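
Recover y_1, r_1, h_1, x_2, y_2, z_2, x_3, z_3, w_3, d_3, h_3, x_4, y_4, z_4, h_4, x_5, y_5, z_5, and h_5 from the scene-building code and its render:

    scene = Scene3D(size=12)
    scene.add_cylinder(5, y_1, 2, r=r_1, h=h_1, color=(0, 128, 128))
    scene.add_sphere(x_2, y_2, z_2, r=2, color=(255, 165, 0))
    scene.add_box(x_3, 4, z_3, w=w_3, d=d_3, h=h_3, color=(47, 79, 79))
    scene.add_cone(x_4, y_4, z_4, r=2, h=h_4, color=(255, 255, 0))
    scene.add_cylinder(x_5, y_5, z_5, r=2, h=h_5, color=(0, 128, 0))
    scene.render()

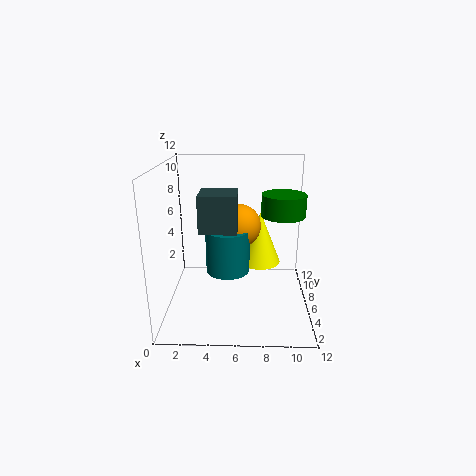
y_1 = 8; r_1 = 2; h_1 = 4; x_2 = 6; y_2 = 9; z_2 = 6; x_3 = 3; z_3 = 7; w_3 = 3; d_3 = 3; h_3 = 3; x_4 = 8; y_4 = 10; z_4 = 2; h_4 = 5; x_5 = 10; y_5 = 9; z_5 = 7; h_5 = 2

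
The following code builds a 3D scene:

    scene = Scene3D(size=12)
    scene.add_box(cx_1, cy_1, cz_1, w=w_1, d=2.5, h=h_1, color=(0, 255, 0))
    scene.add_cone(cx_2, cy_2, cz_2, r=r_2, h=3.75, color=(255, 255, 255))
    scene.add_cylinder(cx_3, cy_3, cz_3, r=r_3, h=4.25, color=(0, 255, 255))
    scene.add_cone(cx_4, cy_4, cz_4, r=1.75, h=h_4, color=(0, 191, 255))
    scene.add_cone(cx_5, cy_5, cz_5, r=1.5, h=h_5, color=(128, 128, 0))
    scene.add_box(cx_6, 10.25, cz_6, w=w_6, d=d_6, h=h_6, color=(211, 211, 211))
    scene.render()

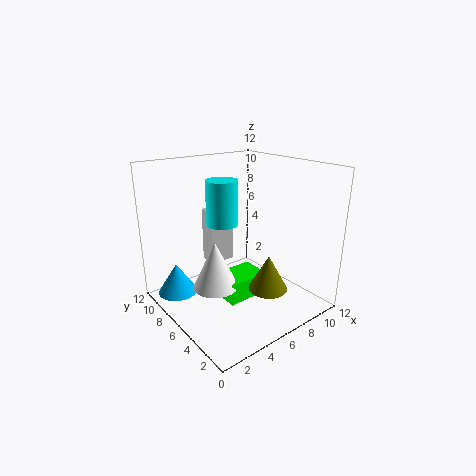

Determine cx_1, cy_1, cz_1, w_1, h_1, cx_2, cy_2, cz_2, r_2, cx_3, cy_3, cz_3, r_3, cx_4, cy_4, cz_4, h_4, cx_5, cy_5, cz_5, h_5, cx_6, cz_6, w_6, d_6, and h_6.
cx_1 = 3.5, cy_1 = 3.5, cz_1 = 1.75, w_1 = 3.5, h_1 = 1.75, cx_2 = 3, cy_2 = 5, cz_2 = 3, r_2 = 1.75, cx_3 = 7.25, cy_3 = 10, cz_3 = 5.75, r_3 = 1.5, cx_4 = 2.25, cy_4 = 10.25, cz_4 = 0.25, h_4 = 2.75, cx_5 = 6, cy_5 = 2.25, cz_5 = 3, h_5 = 2.75, cx_6 = 6.25, cz_6 = 1.75, w_6 = 2.5, d_6 = 1.75, h_6 = 5.25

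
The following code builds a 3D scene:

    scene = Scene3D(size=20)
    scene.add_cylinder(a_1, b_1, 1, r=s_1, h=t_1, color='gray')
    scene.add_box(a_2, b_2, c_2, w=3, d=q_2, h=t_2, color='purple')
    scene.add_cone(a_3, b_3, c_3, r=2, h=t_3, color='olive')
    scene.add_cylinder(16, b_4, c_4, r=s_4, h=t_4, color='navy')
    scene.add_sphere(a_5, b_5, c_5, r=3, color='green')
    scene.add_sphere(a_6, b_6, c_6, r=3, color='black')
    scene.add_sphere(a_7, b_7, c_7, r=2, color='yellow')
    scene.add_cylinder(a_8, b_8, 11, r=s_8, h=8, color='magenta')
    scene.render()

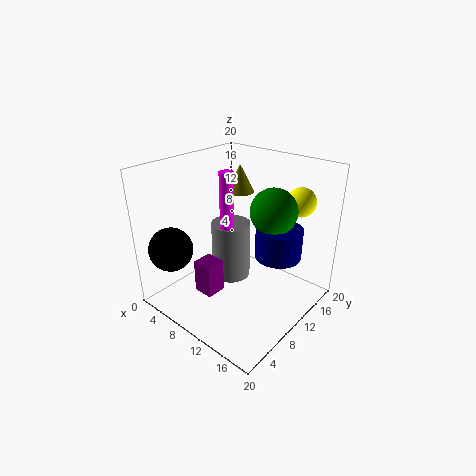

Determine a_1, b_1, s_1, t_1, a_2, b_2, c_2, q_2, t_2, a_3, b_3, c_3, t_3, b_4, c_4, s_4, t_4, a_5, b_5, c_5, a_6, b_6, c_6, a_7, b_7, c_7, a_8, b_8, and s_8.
a_1 = 6, b_1 = 13, s_1 = 3, t_1 = 9, a_2 = 5, b_2 = 6, c_2 = 1, q_2 = 3, t_2 = 5, a_3 = 7, b_3 = 14, c_3 = 15, t_3 = 4, b_4 = 11, c_4 = 9, s_4 = 3, t_4 = 4, a_5 = 15, b_5 = 11, c_5 = 15, a_6 = 4, b_6 = 3, c_6 = 9, a_7 = 16, b_7 = 16, c_7 = 15, a_8 = 8, b_8 = 10, s_8 = 1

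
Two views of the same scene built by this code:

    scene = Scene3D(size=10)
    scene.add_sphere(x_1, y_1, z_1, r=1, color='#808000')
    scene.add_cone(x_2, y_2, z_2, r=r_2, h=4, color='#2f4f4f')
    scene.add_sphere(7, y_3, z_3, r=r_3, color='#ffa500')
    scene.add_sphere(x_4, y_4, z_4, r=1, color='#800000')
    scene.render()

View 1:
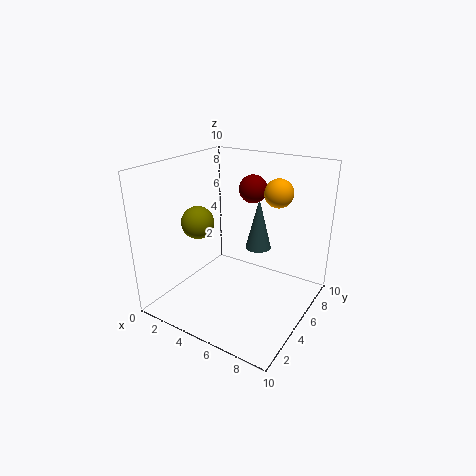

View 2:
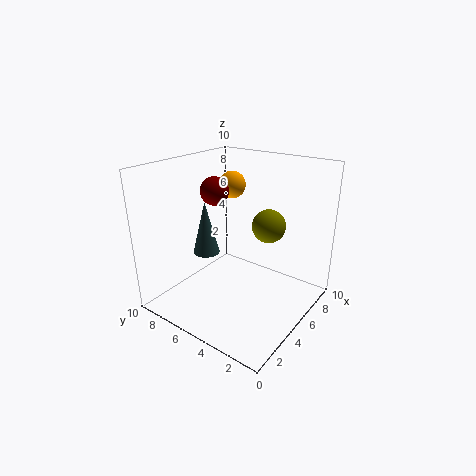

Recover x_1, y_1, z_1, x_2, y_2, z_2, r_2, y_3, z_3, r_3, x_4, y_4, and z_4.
x_1 = 4; y_1 = 2; z_1 = 7; x_2 = 5; y_2 = 8; z_2 = 3; r_2 = 1; y_3 = 7; z_3 = 8; r_3 = 1; x_4 = 5; y_4 = 7; z_4 = 8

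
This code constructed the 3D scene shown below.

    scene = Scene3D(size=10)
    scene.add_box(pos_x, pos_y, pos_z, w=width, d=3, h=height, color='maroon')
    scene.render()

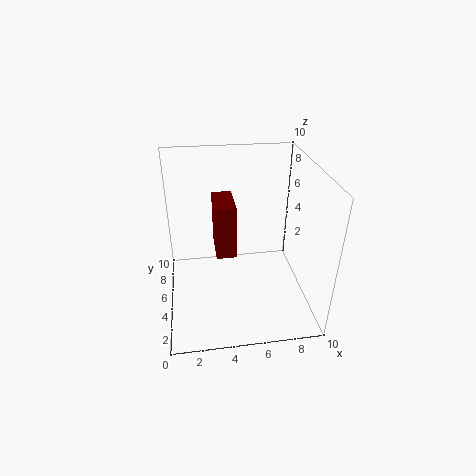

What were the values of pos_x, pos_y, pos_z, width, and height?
pos_x = 3.5; pos_y = 5.5; pos_z = 3; width = 1.5; height = 4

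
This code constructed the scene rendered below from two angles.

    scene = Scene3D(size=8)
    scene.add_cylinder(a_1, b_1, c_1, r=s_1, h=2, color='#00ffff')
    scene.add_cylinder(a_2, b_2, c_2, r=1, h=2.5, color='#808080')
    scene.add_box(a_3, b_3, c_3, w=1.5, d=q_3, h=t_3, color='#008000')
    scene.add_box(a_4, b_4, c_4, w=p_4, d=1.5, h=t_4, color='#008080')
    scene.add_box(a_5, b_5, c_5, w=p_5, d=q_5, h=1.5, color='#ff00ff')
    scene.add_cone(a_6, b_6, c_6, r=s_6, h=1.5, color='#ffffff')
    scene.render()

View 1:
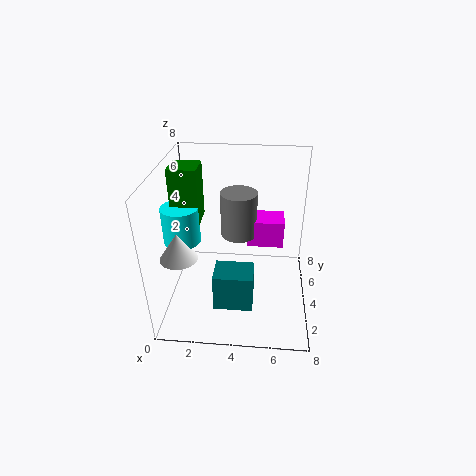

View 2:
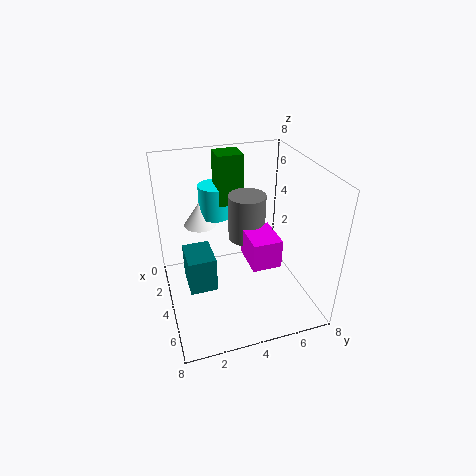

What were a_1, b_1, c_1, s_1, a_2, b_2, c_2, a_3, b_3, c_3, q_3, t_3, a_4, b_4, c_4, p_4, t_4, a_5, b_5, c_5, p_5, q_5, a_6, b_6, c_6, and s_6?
a_1 = 1
b_1 = 3.5
c_1 = 4
s_1 = 1
a_2 = 4
b_2 = 4.5
c_2 = 4
a_3 = 0.5
b_3 = 3.5
c_3 = 5
q_3 = 1.5
t_3 = 3
a_4 = 3
b_4 = 1
c_4 = 1.5
p_4 = 2
t_4 = 2
a_5 = 4.5
b_5 = 4
c_5 = 3.5
p_5 = 2
q_5 = 1.5
a_6 = 1
b_6 = 2.5
c_6 = 3.5
s_6 = 1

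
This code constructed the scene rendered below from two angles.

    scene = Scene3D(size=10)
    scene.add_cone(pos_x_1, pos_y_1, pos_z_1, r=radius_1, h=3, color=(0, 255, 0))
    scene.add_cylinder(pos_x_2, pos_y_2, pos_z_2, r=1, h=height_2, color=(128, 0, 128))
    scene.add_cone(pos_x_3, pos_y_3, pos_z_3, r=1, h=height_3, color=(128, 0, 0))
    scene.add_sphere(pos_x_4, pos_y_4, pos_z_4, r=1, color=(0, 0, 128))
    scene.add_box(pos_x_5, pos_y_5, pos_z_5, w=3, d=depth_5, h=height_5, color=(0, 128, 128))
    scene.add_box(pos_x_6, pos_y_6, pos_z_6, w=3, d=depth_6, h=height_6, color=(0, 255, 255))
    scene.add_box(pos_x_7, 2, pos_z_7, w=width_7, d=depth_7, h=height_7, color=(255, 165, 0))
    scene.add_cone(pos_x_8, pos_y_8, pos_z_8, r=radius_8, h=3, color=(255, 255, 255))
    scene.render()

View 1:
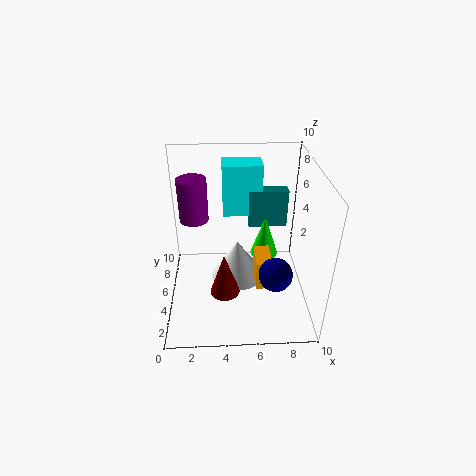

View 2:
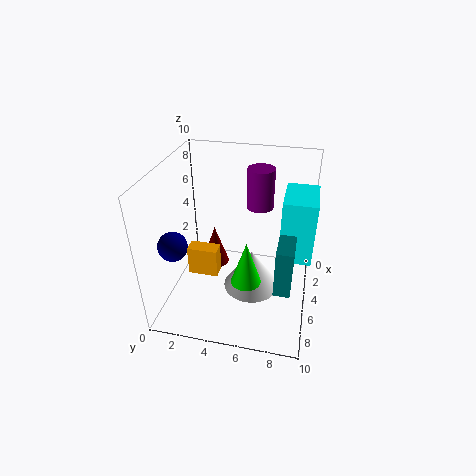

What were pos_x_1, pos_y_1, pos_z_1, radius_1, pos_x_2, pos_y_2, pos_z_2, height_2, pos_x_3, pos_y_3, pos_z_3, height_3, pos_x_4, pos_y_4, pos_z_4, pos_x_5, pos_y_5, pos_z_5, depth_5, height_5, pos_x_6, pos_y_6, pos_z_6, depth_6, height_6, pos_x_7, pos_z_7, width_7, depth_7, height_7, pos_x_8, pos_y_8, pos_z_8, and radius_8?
pos_x_1 = 7
pos_y_1 = 6
pos_z_1 = 3
radius_1 = 1
pos_x_2 = 2
pos_y_2 = 6
pos_z_2 = 6
height_2 = 3
pos_x_3 = 4
pos_y_3 = 3
pos_z_3 = 2
height_3 = 3
pos_x_4 = 7
pos_y_4 = 1
pos_z_4 = 5
pos_x_5 = 6
pos_y_5 = 8
pos_z_5 = 4
depth_5 = 1
height_5 = 3
pos_x_6 = 4
pos_y_6 = 8
pos_z_6 = 5
depth_6 = 2
height_6 = 4
pos_x_7 = 6
pos_z_7 = 3
width_7 = 1
depth_7 = 2
height_7 = 2
pos_x_8 = 5
pos_y_8 = 6
pos_z_8 = 1
radius_8 = 2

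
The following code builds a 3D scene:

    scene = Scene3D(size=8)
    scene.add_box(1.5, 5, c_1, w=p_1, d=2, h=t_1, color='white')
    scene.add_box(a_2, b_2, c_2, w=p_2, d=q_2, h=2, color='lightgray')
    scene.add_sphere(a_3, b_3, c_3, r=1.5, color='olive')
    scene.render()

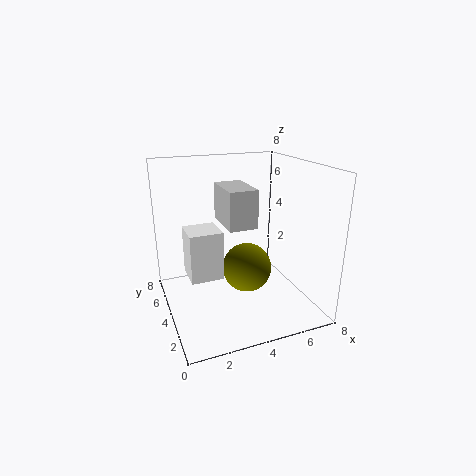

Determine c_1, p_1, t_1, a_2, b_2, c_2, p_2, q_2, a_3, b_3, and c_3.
c_1 = 1, p_1 = 2, t_1 = 3, a_2 = 3, b_2 = 2.5, c_2 = 5, p_2 = 1.5, q_2 = 2.5, a_3 = 5, b_3 = 5, c_3 = 1.5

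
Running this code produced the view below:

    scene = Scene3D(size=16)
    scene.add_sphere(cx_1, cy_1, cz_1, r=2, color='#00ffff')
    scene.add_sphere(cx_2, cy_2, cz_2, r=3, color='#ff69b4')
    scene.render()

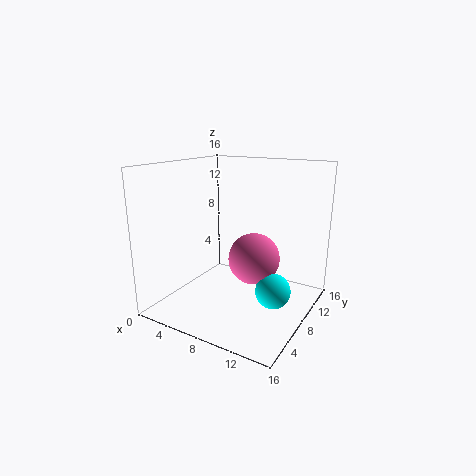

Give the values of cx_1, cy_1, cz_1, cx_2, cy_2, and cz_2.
cx_1 = 12, cy_1 = 9, cz_1 = 2, cx_2 = 9, cy_2 = 10, cz_2 = 5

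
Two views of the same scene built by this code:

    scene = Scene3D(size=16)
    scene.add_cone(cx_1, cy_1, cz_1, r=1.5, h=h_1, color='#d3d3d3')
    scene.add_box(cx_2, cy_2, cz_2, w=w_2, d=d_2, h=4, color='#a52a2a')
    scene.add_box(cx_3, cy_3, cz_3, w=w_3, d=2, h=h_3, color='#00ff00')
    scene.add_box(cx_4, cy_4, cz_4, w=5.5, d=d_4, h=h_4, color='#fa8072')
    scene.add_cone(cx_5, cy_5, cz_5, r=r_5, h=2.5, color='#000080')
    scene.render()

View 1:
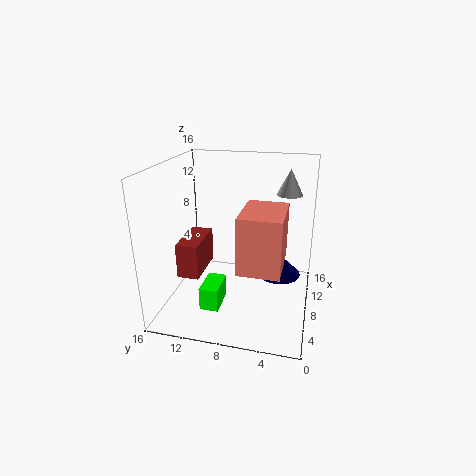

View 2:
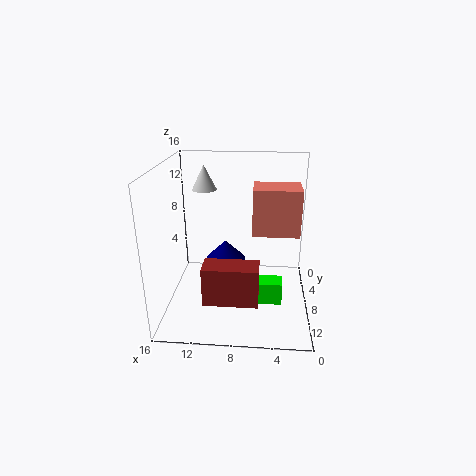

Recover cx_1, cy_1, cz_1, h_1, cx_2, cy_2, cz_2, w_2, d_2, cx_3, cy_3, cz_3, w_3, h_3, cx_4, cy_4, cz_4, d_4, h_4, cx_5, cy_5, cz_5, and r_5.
cx_1 = 12.5, cy_1 = 3, cz_1 = 12, h_1 = 3, cx_2 = 5.5, cy_2 = 12, cz_2 = 3.5, w_2 = 5.5, d_2 = 2.5, cx_3 = 3, cy_3 = 9, cz_3 = 1.5, w_3 = 3.5, h_3 = 2.5, cx_4 = 1, cy_4 = 2.5, cz_4 = 7.5, d_4 = 4, h_4 = 5.5, cx_5 = 10, cy_5 = 3.5, cz_5 = 3, r_5 = 2.5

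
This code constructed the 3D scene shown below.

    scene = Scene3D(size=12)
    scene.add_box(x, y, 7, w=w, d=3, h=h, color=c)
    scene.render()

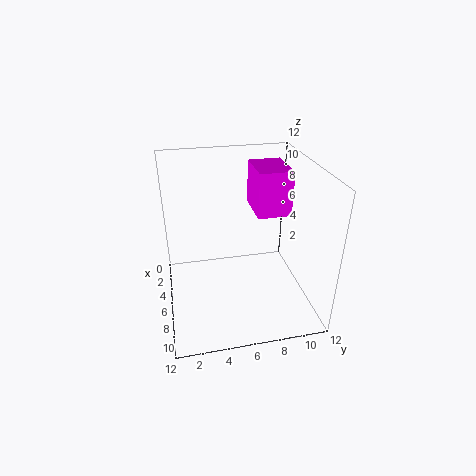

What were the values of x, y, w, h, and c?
x = 1
y = 8
w = 4
h = 4
c = 'magenta'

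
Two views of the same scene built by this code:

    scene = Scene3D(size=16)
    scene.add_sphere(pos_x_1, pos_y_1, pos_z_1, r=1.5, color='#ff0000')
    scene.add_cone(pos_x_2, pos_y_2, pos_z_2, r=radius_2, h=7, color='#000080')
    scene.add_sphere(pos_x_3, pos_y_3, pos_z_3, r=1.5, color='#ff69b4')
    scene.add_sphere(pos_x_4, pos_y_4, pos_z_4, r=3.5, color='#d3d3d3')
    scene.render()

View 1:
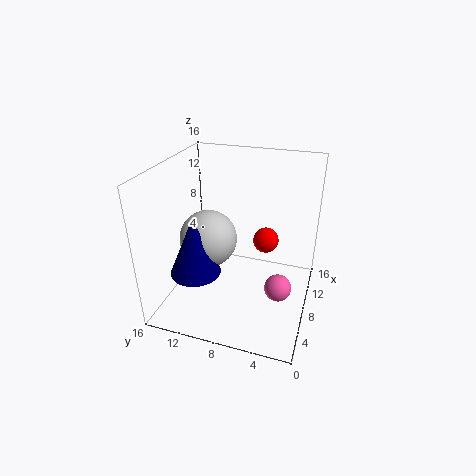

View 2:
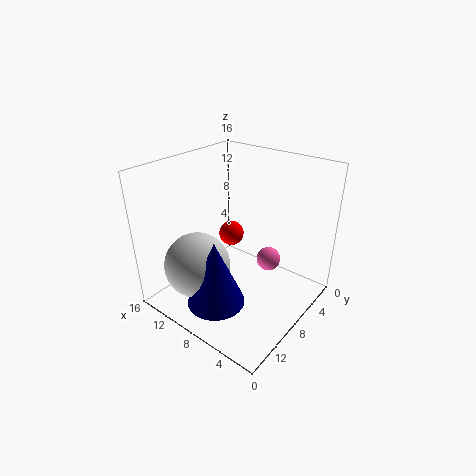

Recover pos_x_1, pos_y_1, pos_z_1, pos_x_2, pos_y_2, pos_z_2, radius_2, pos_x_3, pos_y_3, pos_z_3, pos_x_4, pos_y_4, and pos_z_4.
pos_x_1 = 11
pos_y_1 = 5.5
pos_z_1 = 6.5
pos_x_2 = 7
pos_y_2 = 13
pos_z_2 = 3
radius_2 = 3
pos_x_3 = 7
pos_y_3 = 3
pos_z_3 = 3
pos_x_4 = 10
pos_y_4 = 12.5
pos_z_4 = 6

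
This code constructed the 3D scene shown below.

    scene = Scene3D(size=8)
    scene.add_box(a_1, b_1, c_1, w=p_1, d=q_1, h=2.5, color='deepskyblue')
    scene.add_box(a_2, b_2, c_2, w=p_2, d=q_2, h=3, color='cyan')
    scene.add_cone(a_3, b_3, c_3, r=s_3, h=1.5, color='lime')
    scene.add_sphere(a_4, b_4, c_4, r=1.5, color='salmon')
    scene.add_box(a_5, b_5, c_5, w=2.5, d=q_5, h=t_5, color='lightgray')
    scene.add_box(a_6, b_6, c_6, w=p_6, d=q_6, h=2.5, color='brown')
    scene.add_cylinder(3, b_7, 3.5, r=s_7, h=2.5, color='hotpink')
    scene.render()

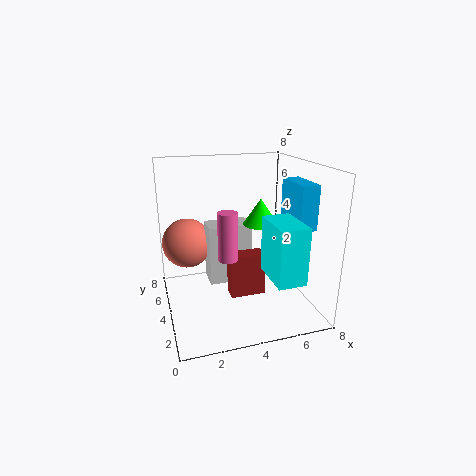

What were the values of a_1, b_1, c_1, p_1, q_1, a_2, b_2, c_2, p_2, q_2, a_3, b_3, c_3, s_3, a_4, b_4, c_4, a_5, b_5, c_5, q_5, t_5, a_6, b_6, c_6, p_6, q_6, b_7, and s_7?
a_1 = 7
b_1 = 2.5
c_1 = 4.5
p_1 = 1
q_1 = 2.5
a_2 = 5
b_2 = 0.5
c_2 = 2.5
p_2 = 1.5
q_2 = 2.5
a_3 = 5.5
b_3 = 4.5
c_3 = 4.5
s_3 = 1
a_4 = 1.5
b_4 = 6.5
c_4 = 3
a_5 = 2.5
b_5 = 4.5
c_5 = 1
q_5 = 1.5
t_5 = 3.5
a_6 = 3.5
b_6 = 3.5
c_6 = 0.5
p_6 = 2
q_6 = 1
b_7 = 2.5
s_7 = 0.5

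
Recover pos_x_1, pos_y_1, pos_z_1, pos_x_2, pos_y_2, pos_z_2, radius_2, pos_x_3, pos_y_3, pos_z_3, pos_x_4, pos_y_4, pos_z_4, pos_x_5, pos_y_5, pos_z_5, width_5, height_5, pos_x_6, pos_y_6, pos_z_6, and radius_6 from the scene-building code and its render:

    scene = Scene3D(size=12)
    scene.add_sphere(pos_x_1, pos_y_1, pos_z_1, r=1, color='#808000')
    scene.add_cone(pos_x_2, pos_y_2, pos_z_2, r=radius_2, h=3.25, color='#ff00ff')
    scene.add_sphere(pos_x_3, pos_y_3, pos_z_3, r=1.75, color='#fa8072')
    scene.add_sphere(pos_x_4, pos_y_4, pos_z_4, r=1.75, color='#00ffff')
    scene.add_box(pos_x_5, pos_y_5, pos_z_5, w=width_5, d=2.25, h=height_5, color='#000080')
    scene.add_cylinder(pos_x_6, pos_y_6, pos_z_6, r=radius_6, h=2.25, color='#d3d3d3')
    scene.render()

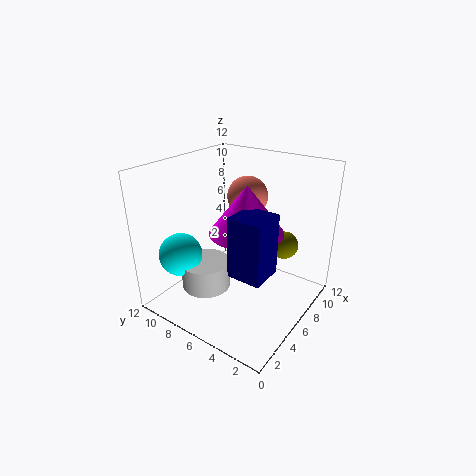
pos_x_1 = 5.5, pos_y_1 = 1.5, pos_z_1 = 7, pos_x_2 = 2.75, pos_y_2 = 3, pos_z_2 = 8.75, radius_2 = 2.5, pos_x_3 = 8.5, pos_y_3 = 6.75, pos_z_3 = 8.75, pos_x_4 = 2.5, pos_y_4 = 9.25, pos_z_4 = 5, pos_x_5 = 0.25, pos_y_5 = 0.5, pos_z_5 = 6.75, width_5 = 2.25, height_5 = 4, pos_x_6 = 3.5, pos_y_6 = 7.5, pos_z_6 = 2.25, radius_6 = 2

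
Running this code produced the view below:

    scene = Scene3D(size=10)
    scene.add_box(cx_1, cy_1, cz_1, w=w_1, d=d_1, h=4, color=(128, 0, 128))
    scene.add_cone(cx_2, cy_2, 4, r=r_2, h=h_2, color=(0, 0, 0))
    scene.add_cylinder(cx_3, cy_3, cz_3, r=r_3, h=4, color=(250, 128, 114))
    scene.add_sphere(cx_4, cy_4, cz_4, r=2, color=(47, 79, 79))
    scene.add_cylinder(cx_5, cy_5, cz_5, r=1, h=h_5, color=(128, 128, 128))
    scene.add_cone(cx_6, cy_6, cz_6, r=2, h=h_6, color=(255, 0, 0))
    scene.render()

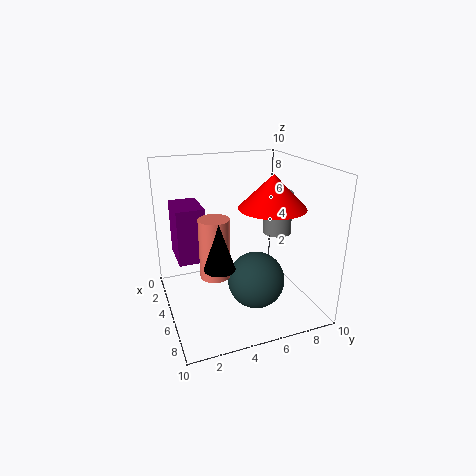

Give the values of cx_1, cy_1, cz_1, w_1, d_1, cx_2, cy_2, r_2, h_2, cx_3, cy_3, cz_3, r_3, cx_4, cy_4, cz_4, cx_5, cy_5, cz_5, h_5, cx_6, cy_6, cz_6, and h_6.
cx_1 = 1
cy_1 = 1
cz_1 = 3
w_1 = 3
d_1 = 2
cx_2 = 7
cy_2 = 3
r_2 = 1
h_2 = 3
cx_3 = 6
cy_3 = 3
cz_3 = 3
r_3 = 1
cx_4 = 6
cy_4 = 6
cz_4 = 2
cx_5 = 5
cy_5 = 8
cz_5 = 5
h_5 = 3
cx_6 = 8
cy_6 = 6
cz_6 = 8
h_6 = 2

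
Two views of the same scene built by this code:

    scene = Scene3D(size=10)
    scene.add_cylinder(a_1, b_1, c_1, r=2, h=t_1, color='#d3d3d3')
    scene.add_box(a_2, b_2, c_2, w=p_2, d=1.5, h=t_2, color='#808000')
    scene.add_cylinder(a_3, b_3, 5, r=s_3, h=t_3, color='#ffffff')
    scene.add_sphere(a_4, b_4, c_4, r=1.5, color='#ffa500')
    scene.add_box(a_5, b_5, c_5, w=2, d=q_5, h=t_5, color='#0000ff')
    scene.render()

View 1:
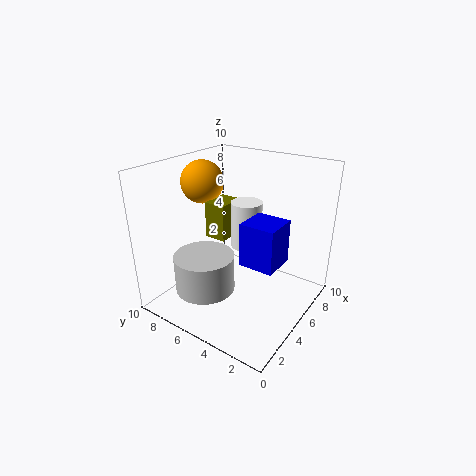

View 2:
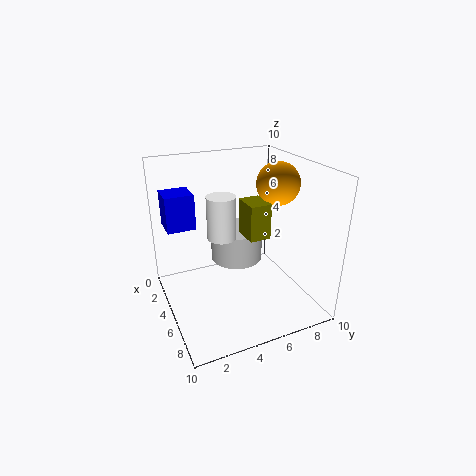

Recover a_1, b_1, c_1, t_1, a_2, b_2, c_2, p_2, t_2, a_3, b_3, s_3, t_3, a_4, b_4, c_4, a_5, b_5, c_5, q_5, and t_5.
a_1 = 2.5, b_1 = 6, c_1 = 2, t_1 = 2.5, a_2 = 4, b_2 = 5.5, c_2 = 5, p_2 = 2, t_2 = 2.5, a_3 = 4.5, b_3 = 4, s_3 = 1, t_3 = 3, a_4 = 5, b_4 = 8, c_4 = 8.5, a_5 = 1.5, b_5 = 0.5, c_5 = 5.5, q_5 = 2, t_5 = 2.5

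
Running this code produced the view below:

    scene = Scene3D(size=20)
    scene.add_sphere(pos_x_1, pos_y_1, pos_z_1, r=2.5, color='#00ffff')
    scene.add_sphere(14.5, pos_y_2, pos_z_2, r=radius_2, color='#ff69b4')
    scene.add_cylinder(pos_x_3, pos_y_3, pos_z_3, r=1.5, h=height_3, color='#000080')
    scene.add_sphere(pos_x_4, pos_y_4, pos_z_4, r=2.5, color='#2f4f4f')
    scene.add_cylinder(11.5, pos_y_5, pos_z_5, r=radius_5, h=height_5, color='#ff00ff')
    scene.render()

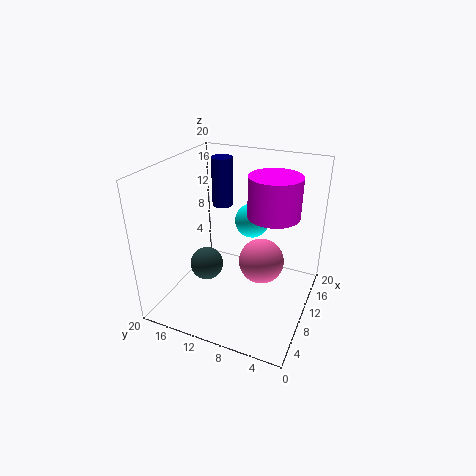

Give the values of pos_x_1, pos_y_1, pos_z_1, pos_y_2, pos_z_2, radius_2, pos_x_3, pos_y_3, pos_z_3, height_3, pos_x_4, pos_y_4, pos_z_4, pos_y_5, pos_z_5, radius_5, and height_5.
pos_x_1 = 14, pos_y_1 = 9.5, pos_z_1 = 11, pos_y_2 = 8, pos_z_2 = 4, radius_2 = 3.5, pos_x_3 = 13.5, pos_y_3 = 14, pos_z_3 = 13, height_3 = 7, pos_x_4 = 10.5, pos_y_4 = 15.5, pos_z_4 = 4, pos_y_5 = 5.5, pos_z_5 = 13.5, radius_5 = 3.5, height_5 = 5.5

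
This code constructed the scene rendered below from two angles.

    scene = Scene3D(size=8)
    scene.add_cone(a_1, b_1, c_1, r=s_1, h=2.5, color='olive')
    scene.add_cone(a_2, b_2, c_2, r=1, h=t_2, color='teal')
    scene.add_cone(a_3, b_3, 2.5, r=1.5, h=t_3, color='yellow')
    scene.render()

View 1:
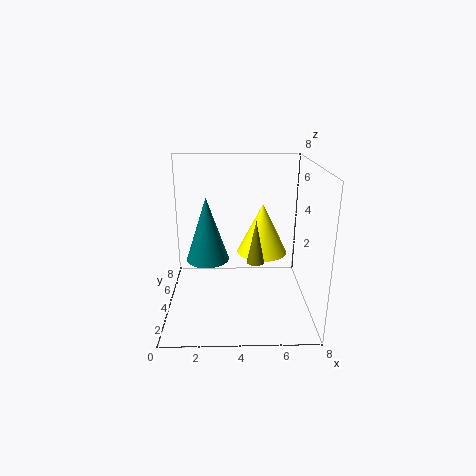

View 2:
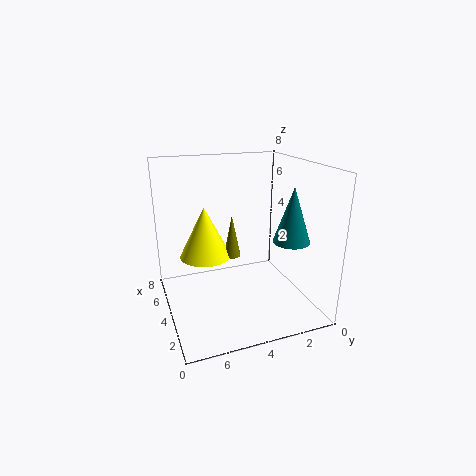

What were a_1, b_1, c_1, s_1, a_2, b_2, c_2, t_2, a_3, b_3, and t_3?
a_1 = 5; b_1 = 4; c_1 = 2.5; s_1 = 0.5; a_2 = 2.5; b_2 = 1.5; c_2 = 4; t_2 = 3; a_3 = 5.5; b_3 = 5.5; t_3 = 3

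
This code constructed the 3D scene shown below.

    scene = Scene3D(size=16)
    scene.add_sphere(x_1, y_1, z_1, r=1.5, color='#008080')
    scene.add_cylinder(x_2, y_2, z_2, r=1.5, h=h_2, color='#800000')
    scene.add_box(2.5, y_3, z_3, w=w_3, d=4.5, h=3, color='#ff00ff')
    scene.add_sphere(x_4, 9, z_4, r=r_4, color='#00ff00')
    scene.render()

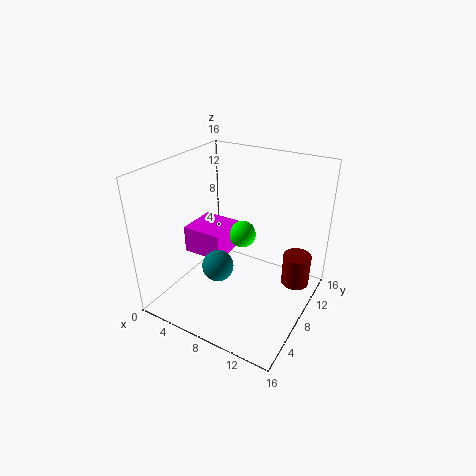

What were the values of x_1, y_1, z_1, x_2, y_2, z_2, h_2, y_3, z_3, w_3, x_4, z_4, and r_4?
x_1 = 9; y_1 = 2.5; z_1 = 8; x_2 = 14.5; y_2 = 9.5; z_2 = 3.5; h_2 = 3.5; y_3 = 5.5; z_3 = 6; w_3 = 4.5; x_4 = 8; z_4 = 8; r_4 = 1.5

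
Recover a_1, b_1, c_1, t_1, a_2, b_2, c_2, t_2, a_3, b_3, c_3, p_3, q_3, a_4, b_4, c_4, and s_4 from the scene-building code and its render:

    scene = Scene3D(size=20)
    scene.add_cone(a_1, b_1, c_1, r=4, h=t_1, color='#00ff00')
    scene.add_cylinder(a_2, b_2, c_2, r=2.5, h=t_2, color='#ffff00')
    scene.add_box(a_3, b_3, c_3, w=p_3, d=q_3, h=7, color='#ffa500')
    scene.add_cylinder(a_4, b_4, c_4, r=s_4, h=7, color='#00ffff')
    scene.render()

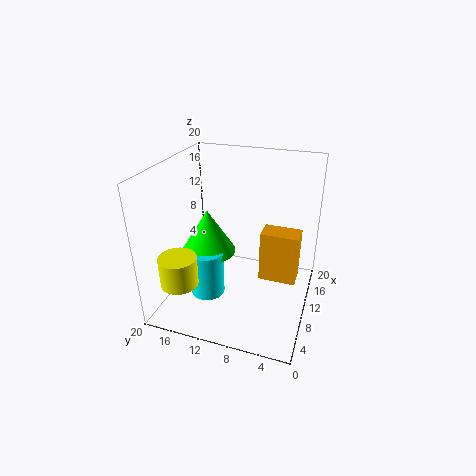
a_1 = 11
b_1 = 15
c_1 = 6.5
t_1 = 6.5
a_2 = 3.5
b_2 = 16
c_2 = 5.5
t_2 = 4
a_3 = 8.5
b_3 = 1.5
c_3 = 5
p_3 = 3
q_3 = 5
a_4 = 9
b_4 = 14.5
c_4 = 0.5
s_4 = 2.5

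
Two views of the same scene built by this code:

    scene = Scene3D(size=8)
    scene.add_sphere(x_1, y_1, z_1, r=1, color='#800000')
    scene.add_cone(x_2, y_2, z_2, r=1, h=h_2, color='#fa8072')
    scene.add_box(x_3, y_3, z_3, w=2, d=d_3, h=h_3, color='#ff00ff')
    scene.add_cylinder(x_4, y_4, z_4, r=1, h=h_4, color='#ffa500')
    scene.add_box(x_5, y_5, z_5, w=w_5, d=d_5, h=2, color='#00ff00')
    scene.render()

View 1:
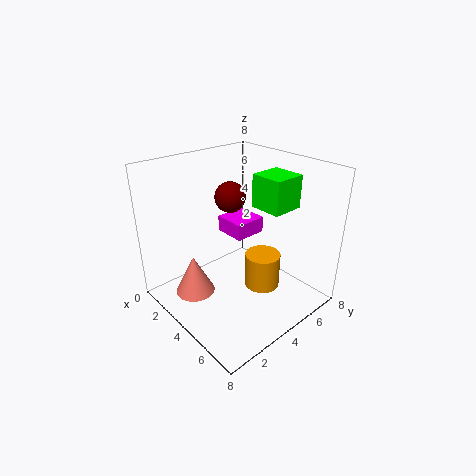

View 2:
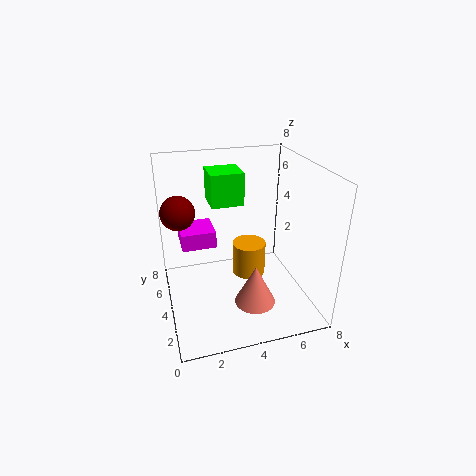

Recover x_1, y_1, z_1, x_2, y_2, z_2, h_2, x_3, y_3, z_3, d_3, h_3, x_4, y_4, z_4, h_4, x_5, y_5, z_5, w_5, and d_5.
x_1 = 1, y_1 = 6, z_1 = 5, x_2 = 4, y_2 = 1, z_2 = 2, h_2 = 2, x_3 = 1, y_3 = 5, z_3 = 3, d_3 = 2, h_3 = 1, x_4 = 5, y_4 = 5, z_4 = 1, h_4 = 2, x_5 = 3, y_5 = 6, z_5 = 5, w_5 = 2, d_5 = 2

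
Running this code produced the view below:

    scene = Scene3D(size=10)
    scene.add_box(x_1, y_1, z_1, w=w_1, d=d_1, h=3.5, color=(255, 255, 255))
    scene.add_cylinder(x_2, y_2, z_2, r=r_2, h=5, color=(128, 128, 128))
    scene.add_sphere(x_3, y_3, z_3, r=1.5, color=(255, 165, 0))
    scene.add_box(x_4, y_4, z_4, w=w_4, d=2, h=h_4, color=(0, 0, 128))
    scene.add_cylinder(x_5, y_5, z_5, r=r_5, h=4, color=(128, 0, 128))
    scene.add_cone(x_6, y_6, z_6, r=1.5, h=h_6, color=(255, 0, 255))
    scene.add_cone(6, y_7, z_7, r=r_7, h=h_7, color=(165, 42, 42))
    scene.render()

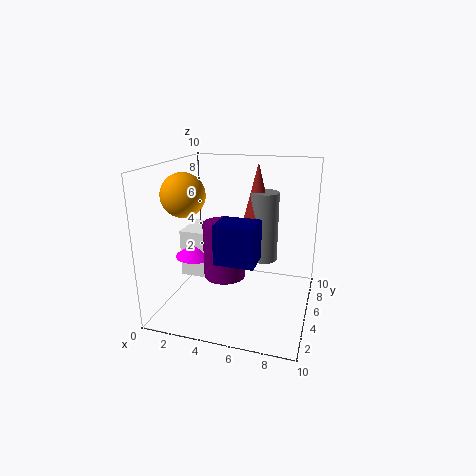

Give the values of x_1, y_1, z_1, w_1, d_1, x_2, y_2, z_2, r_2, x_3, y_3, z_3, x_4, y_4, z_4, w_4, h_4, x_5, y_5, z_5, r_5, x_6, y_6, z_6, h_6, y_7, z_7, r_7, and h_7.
x_1 = 0.5, y_1 = 5, z_1 = 1.5, w_1 = 2, d_1 = 3, x_2 = 6.5, y_2 = 6.5, z_2 = 3, r_2 = 1, x_3 = 1.5, y_3 = 4, z_3 = 8, x_4 = 4.5, y_4 = 1.5, z_4 = 4.5, w_4 = 2.5, h_4 = 2.5, x_5 = 4, y_5 = 5, z_5 = 2, r_5 = 1.5, x_6 = 1.5, y_6 = 5.5, z_6 = 3, h_6 = 1.5, y_7 = 6.5, z_7 = 6, r_7 = 1, h_7 = 4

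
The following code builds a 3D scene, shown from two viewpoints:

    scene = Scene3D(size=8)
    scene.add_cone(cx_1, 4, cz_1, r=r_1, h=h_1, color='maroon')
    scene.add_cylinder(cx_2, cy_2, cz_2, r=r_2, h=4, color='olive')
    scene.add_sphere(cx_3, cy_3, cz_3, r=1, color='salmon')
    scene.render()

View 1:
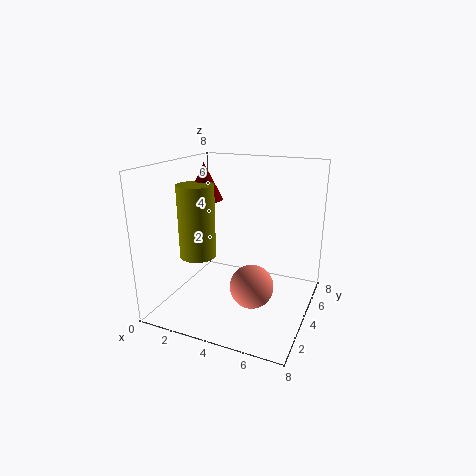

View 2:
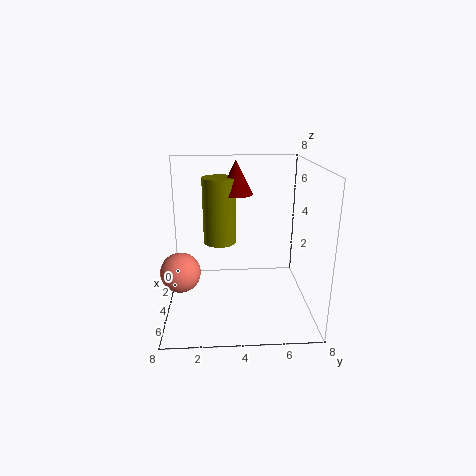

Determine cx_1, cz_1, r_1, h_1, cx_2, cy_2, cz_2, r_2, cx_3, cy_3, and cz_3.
cx_1 = 2
cz_1 = 6
r_1 = 1
h_1 = 2
cx_2 = 2
cy_2 = 3
cz_2 = 3
r_2 = 1
cx_3 = 6
cy_3 = 1
cz_3 = 3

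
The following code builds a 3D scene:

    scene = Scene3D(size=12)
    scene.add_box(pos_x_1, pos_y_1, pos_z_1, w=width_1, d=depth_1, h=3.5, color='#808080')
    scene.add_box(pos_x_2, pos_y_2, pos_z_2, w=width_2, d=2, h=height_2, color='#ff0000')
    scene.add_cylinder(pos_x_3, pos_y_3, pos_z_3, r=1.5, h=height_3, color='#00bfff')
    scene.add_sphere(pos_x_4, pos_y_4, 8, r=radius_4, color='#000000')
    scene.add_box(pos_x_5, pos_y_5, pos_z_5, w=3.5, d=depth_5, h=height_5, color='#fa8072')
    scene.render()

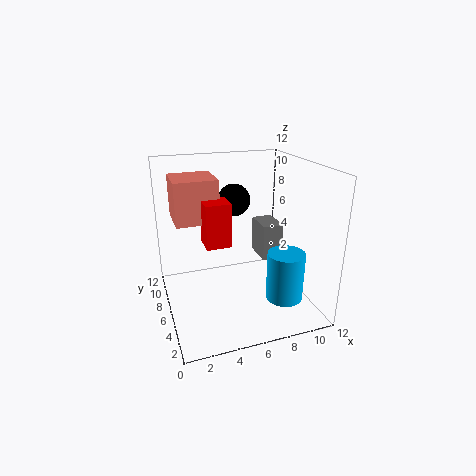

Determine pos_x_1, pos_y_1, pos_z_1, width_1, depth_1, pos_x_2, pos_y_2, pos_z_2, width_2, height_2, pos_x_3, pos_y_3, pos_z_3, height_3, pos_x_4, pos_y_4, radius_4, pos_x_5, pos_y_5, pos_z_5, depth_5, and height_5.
pos_x_1 = 9.5, pos_y_1 = 8.5, pos_z_1 = 2, width_1 = 2, depth_1 = 3, pos_x_2 = 3, pos_y_2 = 4.5, pos_z_2 = 6, width_2 = 2, height_2 = 3.5, pos_x_3 = 9, pos_y_3 = 3, pos_z_3 = 1.5, height_3 = 4, pos_x_4 = 7, pos_y_4 = 10, radius_4 = 1.5, pos_x_5 = 1, pos_y_5 = 6, pos_z_5 = 7.5, depth_5 = 3.5, height_5 = 3.5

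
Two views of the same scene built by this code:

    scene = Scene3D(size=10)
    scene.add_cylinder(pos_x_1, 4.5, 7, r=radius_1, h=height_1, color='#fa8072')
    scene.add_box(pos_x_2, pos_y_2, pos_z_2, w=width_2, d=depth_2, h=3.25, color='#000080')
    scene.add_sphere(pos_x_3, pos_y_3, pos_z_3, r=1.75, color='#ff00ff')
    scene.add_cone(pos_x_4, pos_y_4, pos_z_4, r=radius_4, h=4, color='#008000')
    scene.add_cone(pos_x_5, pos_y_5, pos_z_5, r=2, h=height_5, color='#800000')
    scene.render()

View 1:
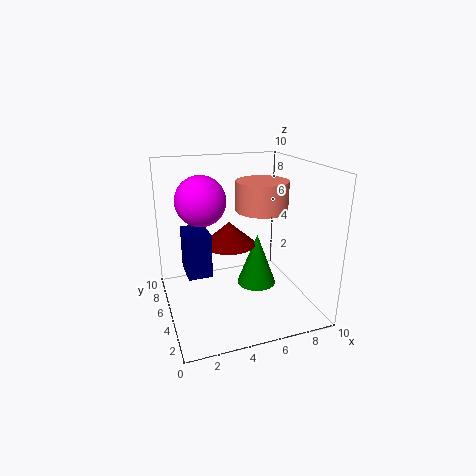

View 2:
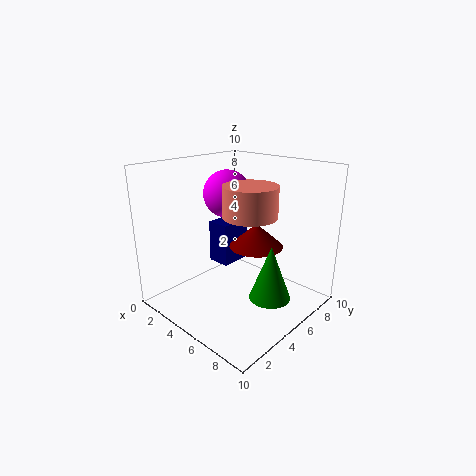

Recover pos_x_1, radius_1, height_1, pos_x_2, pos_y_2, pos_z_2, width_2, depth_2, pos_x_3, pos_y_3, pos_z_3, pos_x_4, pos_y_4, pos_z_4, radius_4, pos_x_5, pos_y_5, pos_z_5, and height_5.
pos_x_1 = 6.5, radius_1 = 1.75, height_1 = 2, pos_x_2 = 1.5, pos_y_2 = 5.5, pos_z_2 = 2, width_2 = 1.75, depth_2 = 2.5, pos_x_3 = 2.75, pos_y_3 = 6.25, pos_z_3 = 7.5, pos_x_4 = 7, pos_y_4 = 6.25, pos_z_4 = 0.5, radius_4 = 1.5, pos_x_5 = 5, pos_y_5 = 7, pos_z_5 = 3.75, height_5 = 1.75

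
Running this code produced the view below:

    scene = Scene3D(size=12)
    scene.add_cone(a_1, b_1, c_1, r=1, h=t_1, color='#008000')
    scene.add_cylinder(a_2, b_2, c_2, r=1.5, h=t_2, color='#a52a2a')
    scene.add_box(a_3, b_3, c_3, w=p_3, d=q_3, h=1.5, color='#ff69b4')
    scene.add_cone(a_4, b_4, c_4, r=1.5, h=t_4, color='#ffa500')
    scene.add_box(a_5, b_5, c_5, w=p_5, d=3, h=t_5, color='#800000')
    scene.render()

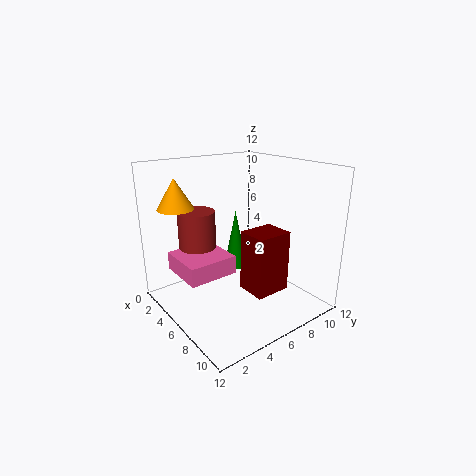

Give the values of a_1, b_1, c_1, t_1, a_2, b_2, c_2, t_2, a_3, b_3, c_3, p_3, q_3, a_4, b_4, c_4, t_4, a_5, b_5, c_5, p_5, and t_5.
a_1 = 5
b_1 = 6.5
c_1 = 3
t_1 = 5
a_2 = 4.5
b_2 = 3
c_2 = 5.5
t_2 = 3
a_3 = 3
b_3 = 1
c_3 = 3.5
p_3 = 4
q_3 = 4
a_4 = 3
b_4 = 2
c_4 = 8.5
t_4 = 2.5
a_5 = 7
b_5 = 5.5
c_5 = 2
p_5 = 2.5
t_5 = 5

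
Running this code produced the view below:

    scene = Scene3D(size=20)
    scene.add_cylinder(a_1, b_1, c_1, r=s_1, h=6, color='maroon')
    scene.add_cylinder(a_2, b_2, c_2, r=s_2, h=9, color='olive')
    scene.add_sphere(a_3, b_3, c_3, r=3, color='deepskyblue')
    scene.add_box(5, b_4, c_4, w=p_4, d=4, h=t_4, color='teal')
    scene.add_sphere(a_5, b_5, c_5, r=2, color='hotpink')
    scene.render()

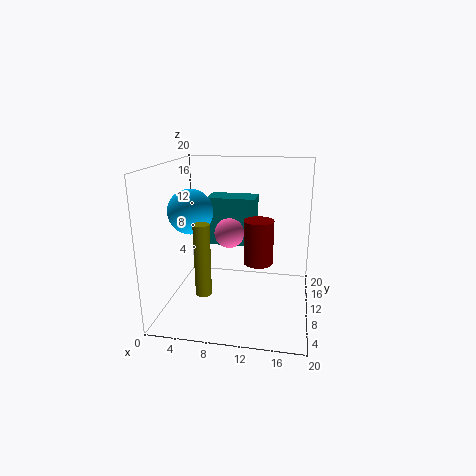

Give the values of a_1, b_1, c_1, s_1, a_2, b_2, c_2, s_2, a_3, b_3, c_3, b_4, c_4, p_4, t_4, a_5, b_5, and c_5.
a_1 = 13; b_1 = 9; c_1 = 7; s_1 = 2; a_2 = 7; b_2 = 3; c_2 = 5; s_2 = 1; a_3 = 4; b_3 = 8; c_3 = 14; b_4 = 12; c_4 = 8; p_4 = 7; t_4 = 7; a_5 = 9; b_5 = 9; c_5 = 11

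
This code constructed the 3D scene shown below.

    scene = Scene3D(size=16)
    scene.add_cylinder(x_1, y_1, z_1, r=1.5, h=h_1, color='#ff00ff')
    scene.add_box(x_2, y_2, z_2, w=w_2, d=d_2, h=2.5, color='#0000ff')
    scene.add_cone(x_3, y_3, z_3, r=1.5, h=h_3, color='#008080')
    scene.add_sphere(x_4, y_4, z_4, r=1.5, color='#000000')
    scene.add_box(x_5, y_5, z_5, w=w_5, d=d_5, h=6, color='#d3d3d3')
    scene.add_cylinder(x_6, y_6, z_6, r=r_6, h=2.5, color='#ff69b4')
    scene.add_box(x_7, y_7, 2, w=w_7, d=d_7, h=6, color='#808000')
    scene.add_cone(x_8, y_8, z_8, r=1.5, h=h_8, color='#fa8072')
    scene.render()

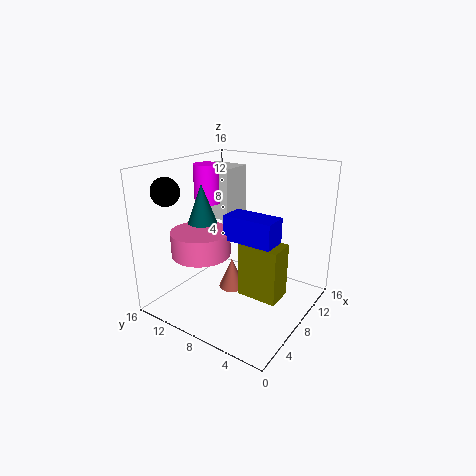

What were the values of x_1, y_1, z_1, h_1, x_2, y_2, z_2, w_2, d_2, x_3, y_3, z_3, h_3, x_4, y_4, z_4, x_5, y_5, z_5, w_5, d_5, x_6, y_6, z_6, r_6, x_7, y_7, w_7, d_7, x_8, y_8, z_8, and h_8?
x_1 = 9; y_1 = 13; z_1 = 11; h_1 = 4.5; x_2 = 4; y_2 = 2; z_2 = 9.5; w_2 = 2.5; d_2 = 5; x_3 = 4.5; y_3 = 10; z_3 = 10.5; h_3 = 4; x_4 = 3; y_4 = 13.5; z_4 = 13.5; x_5 = 9.5; y_5 = 10.5; z_5 = 9; w_5 = 4; d_5 = 4.5; x_6 = 3.5; y_6 = 9.5; z_6 = 7.5; r_6 = 3; x_7 = 6.5; y_7 = 2.5; w_7 = 3; d_7 = 4.5; x_8 = 7.5; y_8 = 8.5; z_8 = 2; h_8 = 3.5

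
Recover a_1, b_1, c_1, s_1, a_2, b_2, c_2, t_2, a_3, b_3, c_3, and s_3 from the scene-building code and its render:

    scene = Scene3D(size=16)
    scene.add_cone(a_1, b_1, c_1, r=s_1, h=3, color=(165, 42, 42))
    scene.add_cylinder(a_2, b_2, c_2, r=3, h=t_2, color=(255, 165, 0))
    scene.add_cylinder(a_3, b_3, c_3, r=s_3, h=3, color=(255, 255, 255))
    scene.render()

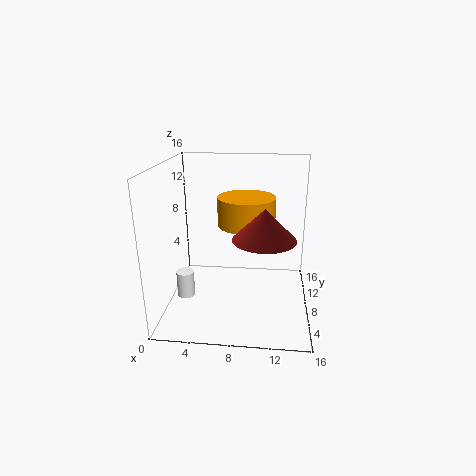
a_1 = 11; b_1 = 3; c_1 = 10; s_1 = 3; a_2 = 9; b_2 = 7; c_2 = 10; t_2 = 3; a_3 = 2; b_3 = 7; c_3 = 1; s_3 = 1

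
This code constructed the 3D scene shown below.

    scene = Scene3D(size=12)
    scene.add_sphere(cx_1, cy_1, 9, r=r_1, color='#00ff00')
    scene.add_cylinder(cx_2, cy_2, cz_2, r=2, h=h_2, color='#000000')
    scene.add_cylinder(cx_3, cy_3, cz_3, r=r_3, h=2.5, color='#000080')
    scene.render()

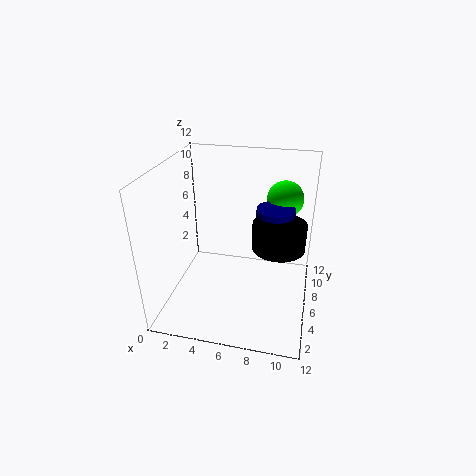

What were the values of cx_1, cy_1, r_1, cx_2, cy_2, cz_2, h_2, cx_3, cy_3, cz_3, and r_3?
cx_1 = 9.5; cy_1 = 8; r_1 = 1.5; cx_2 = 9.5; cy_2 = 4.5; cz_2 = 6.5; h_2 = 2; cx_3 = 9; cy_3 = 6; cz_3 = 6.5; r_3 = 1.5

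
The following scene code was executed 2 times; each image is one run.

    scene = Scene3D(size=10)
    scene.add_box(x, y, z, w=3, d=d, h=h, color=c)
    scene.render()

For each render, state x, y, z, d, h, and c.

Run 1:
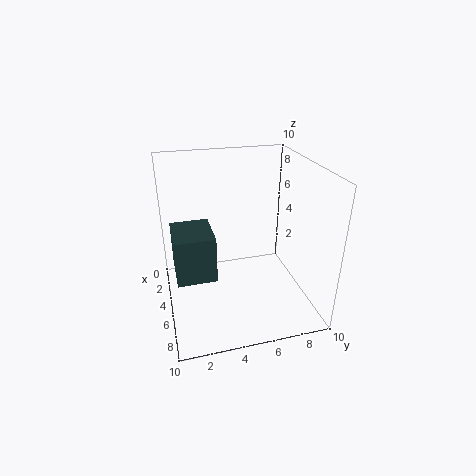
x = 4.5, y = 0.5, z = 3.5, d = 2.5, h = 3, c = 'darkslategray'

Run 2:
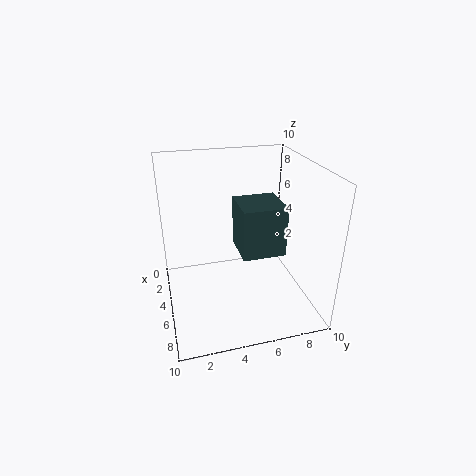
x = 3.5, y = 5, z = 4, d = 3, h = 3.5, c = 'darkslategray'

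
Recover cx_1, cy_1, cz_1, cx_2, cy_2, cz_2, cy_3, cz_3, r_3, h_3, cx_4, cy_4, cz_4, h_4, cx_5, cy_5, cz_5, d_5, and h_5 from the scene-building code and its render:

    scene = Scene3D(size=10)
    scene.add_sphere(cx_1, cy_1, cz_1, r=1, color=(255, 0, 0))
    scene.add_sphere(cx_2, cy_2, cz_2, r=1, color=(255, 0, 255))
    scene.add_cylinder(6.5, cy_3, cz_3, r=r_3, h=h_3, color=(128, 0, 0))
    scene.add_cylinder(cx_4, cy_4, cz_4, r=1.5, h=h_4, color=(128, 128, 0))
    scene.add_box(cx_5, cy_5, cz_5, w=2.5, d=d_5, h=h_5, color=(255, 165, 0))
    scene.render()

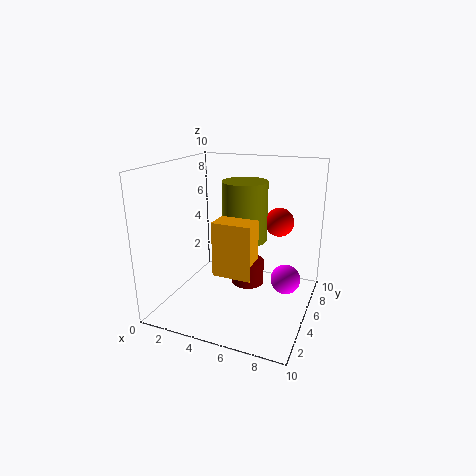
cx_1 = 7.5, cy_1 = 6.5, cz_1 = 6, cx_2 = 8.5, cy_2 = 5, cz_2 = 2.5, cy_3 = 3, cz_3 = 3, r_3 = 1, h_3 = 1.5, cx_4 = 5.5, cy_4 = 5, cz_4 = 5, h_4 = 4, cx_5 = 4.5, cy_5 = 2, cz_5 = 3.5, d_5 = 1.5, h_5 = 3.5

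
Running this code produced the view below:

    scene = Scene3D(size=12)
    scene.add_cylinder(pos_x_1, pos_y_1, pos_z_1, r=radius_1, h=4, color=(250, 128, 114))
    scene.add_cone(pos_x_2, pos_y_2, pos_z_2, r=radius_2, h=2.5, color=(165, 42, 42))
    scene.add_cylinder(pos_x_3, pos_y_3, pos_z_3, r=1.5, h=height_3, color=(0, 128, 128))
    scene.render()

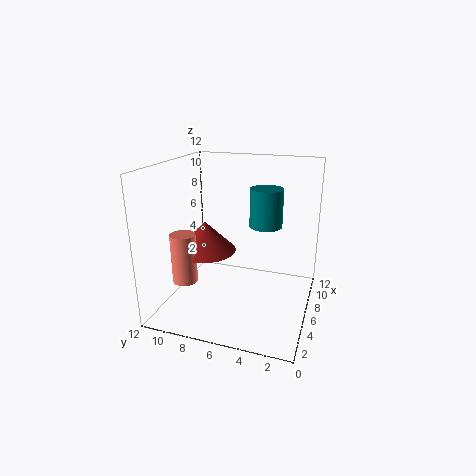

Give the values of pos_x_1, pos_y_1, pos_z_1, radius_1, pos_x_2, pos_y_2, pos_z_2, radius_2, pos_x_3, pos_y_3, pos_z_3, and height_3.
pos_x_1 = 3
pos_y_1 = 9.5
pos_z_1 = 3
radius_1 = 1
pos_x_2 = 5
pos_y_2 = 8.5
pos_z_2 = 5
radius_2 = 2.5
pos_x_3 = 9.5
pos_y_3 = 4.5
pos_z_3 = 6
height_3 = 3.5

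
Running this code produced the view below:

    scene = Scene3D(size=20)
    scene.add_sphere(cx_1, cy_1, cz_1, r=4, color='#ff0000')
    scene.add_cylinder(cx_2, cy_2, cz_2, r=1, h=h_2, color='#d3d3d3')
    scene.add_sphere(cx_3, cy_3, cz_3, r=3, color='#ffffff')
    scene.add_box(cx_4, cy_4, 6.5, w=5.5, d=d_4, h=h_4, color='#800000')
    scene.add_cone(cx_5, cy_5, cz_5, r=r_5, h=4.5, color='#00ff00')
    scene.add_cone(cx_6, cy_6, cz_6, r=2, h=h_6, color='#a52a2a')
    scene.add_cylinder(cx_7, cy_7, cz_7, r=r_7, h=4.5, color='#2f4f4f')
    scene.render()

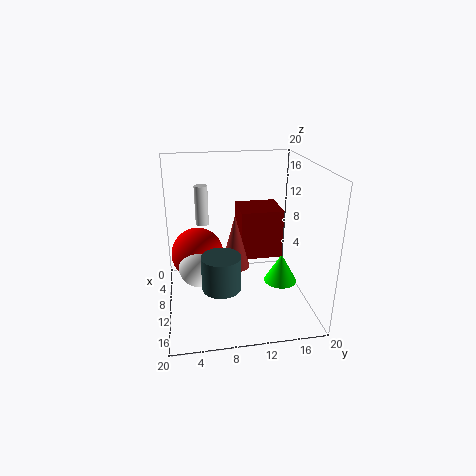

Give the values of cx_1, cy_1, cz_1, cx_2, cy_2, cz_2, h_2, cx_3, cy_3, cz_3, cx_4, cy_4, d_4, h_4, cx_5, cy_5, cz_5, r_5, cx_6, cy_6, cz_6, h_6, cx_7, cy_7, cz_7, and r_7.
cx_1 = 5; cy_1 = 4.5; cz_1 = 5.5; cx_2 = 4; cy_2 = 5.5; cz_2 = 10; h_2 = 6; cx_3 = 7.5; cy_3 = 4.5; cz_3 = 4.5; cx_4 = 4.5; cy_4 = 10.5; d_4 = 6; h_4 = 7; cx_5 = 8.5; cy_5 = 17; cz_5 = 1.5; r_5 = 2.5; cx_6 = 10.5; cy_6 = 9.5; cz_6 = 6; h_6 = 7.5; cx_7 = 15; cy_7 = 7; cz_7 = 5.5; r_7 = 2.5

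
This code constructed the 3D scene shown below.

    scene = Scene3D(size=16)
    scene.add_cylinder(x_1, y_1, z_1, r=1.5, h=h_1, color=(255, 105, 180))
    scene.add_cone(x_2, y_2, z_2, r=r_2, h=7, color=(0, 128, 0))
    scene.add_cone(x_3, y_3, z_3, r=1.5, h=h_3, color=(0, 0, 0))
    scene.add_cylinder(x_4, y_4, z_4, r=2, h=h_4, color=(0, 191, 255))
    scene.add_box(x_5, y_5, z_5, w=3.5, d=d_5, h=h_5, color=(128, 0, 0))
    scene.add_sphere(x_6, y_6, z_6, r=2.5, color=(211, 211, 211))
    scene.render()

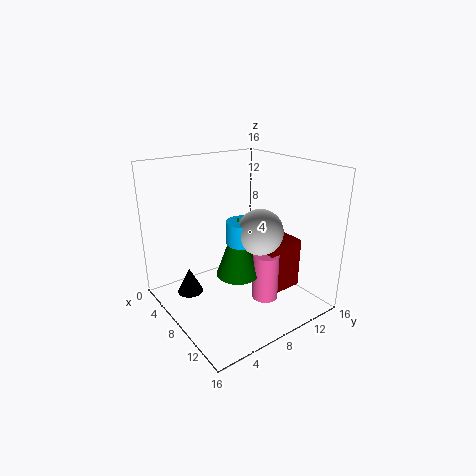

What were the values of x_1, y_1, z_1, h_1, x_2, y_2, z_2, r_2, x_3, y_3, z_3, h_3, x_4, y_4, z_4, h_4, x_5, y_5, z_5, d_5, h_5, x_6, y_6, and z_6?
x_1 = 10, y_1 = 10.5, z_1 = 0.5, h_1 = 5.5, x_2 = 8, y_2 = 8, z_2 = 3.5, r_2 = 2.5, x_3 = 4.5, y_3 = 3.5, z_3 = 1, h_3 = 3, x_4 = 8.5, y_4 = 8.5, z_4 = 7.5, h_4 = 2.5, x_5 = 7.5, y_5 = 10.5, z_5 = 1, d_5 = 4.5, h_5 = 6, x_6 = 10, y_6 = 9.5, z_6 = 9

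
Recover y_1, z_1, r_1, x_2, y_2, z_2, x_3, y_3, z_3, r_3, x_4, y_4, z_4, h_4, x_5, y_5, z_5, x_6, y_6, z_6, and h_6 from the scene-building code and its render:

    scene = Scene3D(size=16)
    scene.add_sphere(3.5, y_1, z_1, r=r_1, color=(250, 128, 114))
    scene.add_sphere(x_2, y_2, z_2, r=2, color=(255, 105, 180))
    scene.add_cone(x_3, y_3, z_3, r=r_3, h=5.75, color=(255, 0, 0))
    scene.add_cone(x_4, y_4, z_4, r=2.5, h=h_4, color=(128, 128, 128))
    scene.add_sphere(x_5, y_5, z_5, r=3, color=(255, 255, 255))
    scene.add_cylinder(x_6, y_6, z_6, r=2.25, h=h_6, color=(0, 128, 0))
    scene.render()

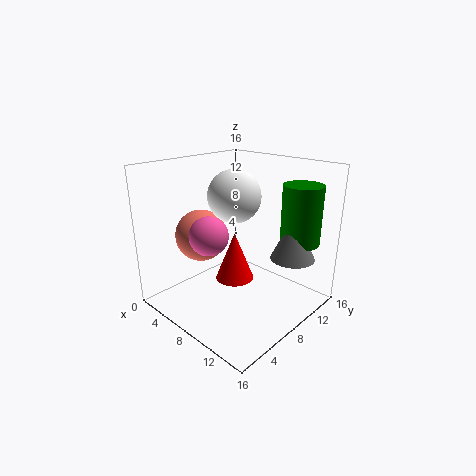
y_1 = 6.5; z_1 = 7.5; r_1 = 3; x_2 = 8; y_2 = 3.75; z_2 = 9.5; x_3 = 6.75; y_3 = 8.75; z_3 = 2.25; r_3 = 2.25; x_4 = 12.5; y_4 = 12.25; z_4 = 5.5; h_4 = 5.25; x_5 = 6.5; y_5 = 9; z_5 = 12.25; x_6 = 12.5; y_6 = 13.5; z_6 = 7; h_6 = 6.75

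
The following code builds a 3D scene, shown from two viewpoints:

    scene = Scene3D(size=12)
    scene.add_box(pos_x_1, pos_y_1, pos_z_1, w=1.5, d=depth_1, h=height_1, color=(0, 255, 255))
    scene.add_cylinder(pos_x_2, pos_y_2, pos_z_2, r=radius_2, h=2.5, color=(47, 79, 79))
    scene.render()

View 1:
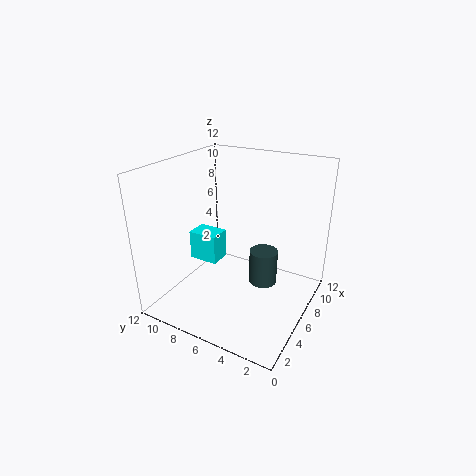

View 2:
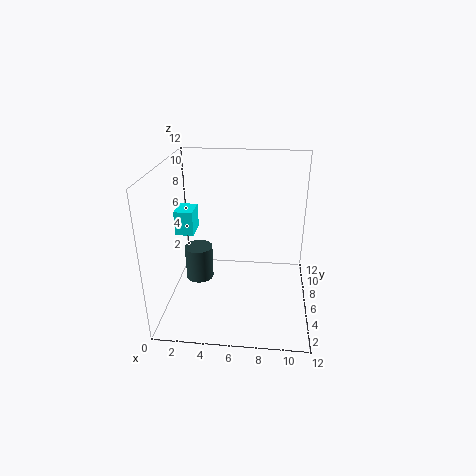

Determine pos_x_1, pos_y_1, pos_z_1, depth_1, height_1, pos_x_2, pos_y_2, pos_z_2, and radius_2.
pos_x_1 = 1; pos_y_1 = 5; pos_z_1 = 6.5; depth_1 = 2; height_1 = 2; pos_x_2 = 3.5; pos_y_2 = 2.5; pos_z_2 = 4.5; radius_2 = 1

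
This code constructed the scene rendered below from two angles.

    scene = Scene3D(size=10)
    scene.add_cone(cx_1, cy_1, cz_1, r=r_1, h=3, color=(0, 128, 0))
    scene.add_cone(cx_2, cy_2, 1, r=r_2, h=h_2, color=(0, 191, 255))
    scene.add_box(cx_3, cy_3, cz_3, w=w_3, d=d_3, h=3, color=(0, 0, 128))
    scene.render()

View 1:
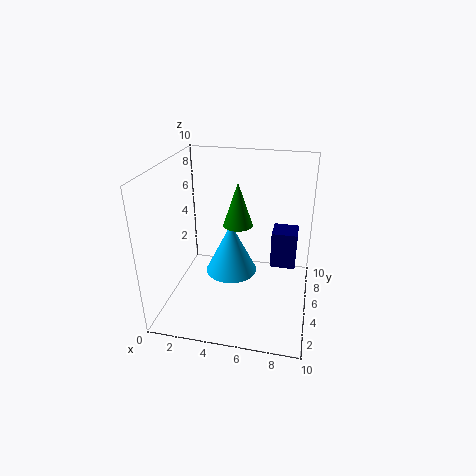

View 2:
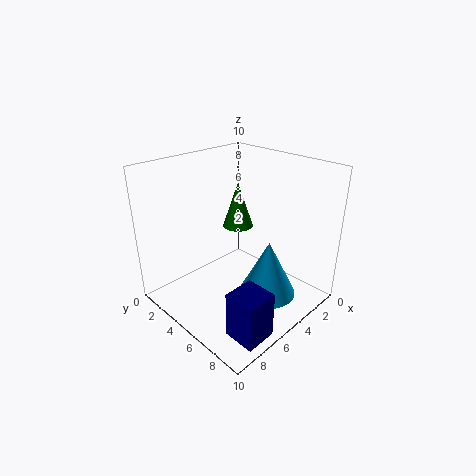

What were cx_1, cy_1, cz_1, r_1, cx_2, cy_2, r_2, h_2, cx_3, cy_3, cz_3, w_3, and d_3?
cx_1 = 5, cy_1 = 5, cz_1 = 6, r_1 = 1, cx_2 = 4, cy_2 = 7, r_2 = 2, h_2 = 4, cx_3 = 7, cy_3 = 8, cz_3 = 1, w_3 = 2, d_3 = 2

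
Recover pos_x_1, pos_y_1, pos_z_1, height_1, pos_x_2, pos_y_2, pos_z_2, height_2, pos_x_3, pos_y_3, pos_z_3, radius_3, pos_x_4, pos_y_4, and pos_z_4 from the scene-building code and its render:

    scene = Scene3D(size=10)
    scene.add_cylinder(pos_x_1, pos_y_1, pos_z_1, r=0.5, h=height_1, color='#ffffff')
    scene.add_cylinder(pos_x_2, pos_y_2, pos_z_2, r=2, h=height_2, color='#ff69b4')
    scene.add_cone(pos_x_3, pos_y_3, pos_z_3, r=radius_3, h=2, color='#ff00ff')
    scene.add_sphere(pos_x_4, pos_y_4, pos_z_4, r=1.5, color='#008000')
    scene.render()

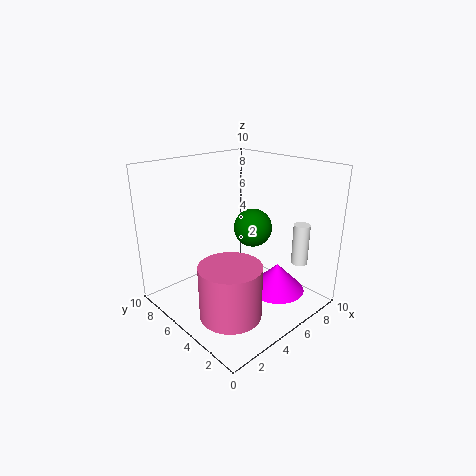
pos_x_1 = 6, pos_y_1 = 0.5, pos_z_1 = 4.5, height_1 = 2.5, pos_x_2 = 2.5, pos_y_2 = 3, pos_z_2 = 1, height_2 = 3.5, pos_x_3 = 7, pos_y_3 = 3, pos_z_3 = 1, radius_3 = 2, pos_x_4 = 8, pos_y_4 = 6.5, pos_z_4 = 4.5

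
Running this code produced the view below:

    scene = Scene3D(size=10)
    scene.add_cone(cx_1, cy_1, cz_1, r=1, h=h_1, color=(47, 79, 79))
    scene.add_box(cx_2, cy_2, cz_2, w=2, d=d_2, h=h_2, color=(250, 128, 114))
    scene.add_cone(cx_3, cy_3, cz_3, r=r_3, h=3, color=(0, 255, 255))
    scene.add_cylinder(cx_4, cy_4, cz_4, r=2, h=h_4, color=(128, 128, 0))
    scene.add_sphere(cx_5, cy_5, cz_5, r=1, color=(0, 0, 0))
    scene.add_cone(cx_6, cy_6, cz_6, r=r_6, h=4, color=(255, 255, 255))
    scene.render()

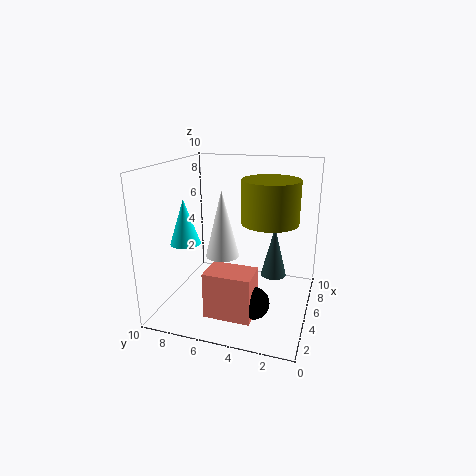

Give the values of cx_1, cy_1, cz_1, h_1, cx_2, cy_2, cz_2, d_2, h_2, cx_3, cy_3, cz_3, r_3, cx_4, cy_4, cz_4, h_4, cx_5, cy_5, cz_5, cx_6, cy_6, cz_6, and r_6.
cx_1 = 8; cy_1 = 3; cz_1 = 1; h_1 = 4; cx_2 = 1; cy_2 = 3; cz_2 = 1; d_2 = 3; h_2 = 3; cx_3 = 3; cy_3 = 8; cz_3 = 5; r_3 = 1; cx_4 = 6; cy_4 = 3; cz_4 = 6; h_4 = 3; cx_5 = 2; cy_5 = 3; cz_5 = 2; cx_6 = 2; cy_6 = 5; cz_6 = 5; r_6 = 1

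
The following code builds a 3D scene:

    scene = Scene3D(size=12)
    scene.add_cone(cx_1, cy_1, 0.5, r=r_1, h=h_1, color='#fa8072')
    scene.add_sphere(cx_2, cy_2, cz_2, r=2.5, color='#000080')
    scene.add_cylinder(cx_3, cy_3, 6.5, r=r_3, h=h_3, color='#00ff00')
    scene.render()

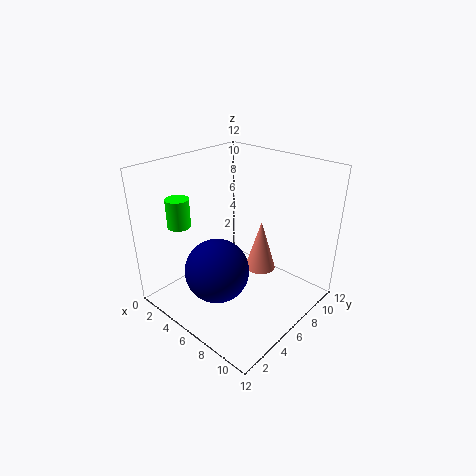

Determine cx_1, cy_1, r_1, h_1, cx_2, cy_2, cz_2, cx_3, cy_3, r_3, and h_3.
cx_1 = 5; cy_1 = 10.5; r_1 = 1.5; h_1 = 5; cx_2 = 6.5; cy_2 = 3; cz_2 = 4.5; cx_3 = 1.5; cy_3 = 3.5; r_3 = 1; h_3 = 2.5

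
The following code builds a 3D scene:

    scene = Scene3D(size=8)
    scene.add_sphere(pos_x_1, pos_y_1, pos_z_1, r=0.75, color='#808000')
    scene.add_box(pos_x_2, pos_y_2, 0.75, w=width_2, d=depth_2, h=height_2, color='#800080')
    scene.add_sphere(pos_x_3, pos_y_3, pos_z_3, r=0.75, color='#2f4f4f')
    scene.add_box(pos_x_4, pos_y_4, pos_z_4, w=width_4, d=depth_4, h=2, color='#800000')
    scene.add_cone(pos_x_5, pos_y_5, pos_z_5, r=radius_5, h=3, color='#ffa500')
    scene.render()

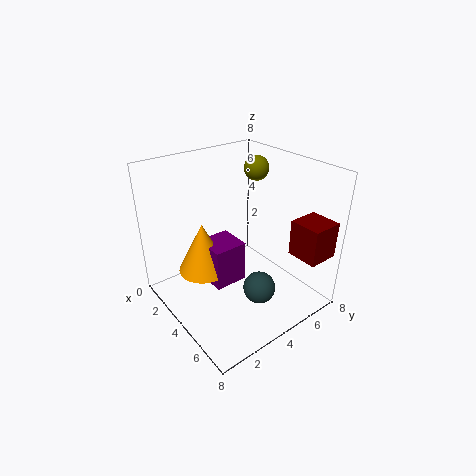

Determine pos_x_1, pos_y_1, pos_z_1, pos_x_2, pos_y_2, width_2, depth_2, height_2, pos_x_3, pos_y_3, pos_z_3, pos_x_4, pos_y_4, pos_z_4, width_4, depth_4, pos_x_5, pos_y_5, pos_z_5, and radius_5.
pos_x_1 = 2.25; pos_y_1 = 6.75; pos_z_1 = 7; pos_x_2 = 1.75; pos_y_2 = 2.75; width_2 = 2; depth_2 = 2; height_2 = 2.5; pos_x_3 = 7.25; pos_y_3 = 2.75; pos_z_3 = 3.25; pos_x_4 = 6; pos_y_4 = 6; pos_z_4 = 3.25; width_4 = 1.75; depth_4 = 1.75; pos_x_5 = 2.25; pos_y_5 = 2.75; pos_z_5 = 1.5; radius_5 = 1.5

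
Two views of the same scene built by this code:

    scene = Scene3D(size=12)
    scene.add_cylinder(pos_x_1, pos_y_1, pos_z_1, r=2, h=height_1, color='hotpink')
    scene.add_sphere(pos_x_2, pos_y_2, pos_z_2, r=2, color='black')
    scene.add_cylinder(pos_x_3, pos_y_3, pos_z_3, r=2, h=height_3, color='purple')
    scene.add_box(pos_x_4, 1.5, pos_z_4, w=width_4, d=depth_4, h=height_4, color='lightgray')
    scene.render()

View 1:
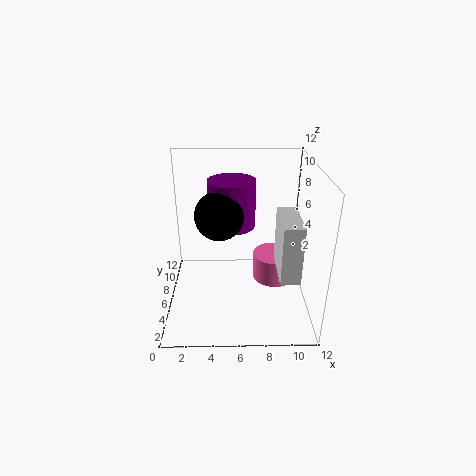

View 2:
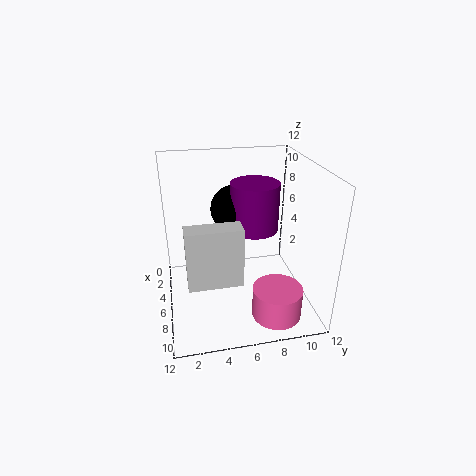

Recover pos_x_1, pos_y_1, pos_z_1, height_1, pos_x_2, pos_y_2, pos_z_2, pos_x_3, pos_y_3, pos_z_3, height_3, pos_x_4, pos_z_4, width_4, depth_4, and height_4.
pos_x_1 = 9.5; pos_y_1 = 8.5; pos_z_1 = 0.5; height_1 = 2.5; pos_x_2 = 4.5; pos_y_2 = 6; pos_z_2 = 8; pos_x_3 = 5.5; pos_y_3 = 7.5; pos_z_3 = 6.5; height_3 = 4; pos_x_4 = 9; pos_z_4 = 4.5; width_4 = 1.5; depth_4 = 4; height_4 = 4.5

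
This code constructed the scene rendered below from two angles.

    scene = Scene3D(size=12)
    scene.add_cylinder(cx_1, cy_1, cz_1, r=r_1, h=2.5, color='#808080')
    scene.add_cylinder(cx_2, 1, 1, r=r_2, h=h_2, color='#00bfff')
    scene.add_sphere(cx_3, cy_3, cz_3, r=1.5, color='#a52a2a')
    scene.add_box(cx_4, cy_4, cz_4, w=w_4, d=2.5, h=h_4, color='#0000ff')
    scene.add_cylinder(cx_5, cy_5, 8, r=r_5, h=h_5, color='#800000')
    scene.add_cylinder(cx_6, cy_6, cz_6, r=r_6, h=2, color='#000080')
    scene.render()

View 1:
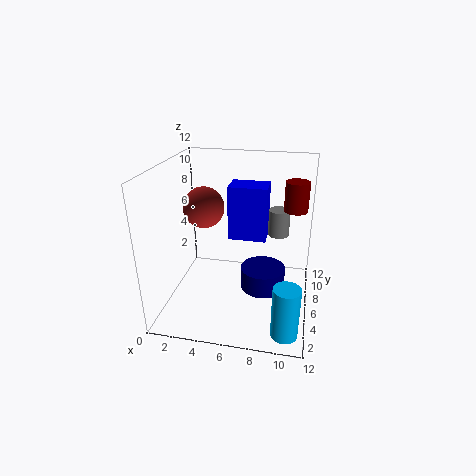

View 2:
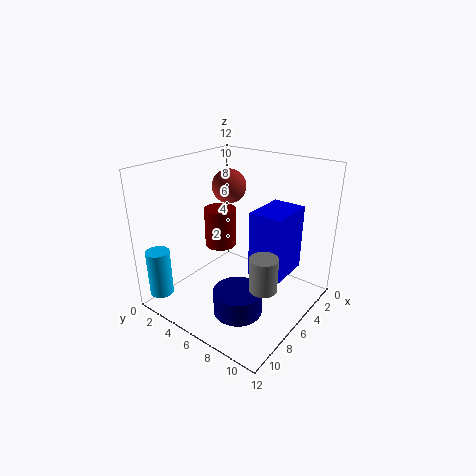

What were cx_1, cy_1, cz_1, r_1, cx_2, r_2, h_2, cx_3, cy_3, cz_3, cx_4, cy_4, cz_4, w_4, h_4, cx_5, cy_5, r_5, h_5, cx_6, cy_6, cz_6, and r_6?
cx_1 = 9; cy_1 = 10.5; cz_1 = 4.5; r_1 = 1; cx_2 = 10.5; r_2 = 1; h_2 = 4; cx_3 = 4; cy_3 = 3.5; cz_3 = 9.5; cx_4 = 4.5; cy_4 = 8.5; cz_4 = 4.5; w_4 = 3.5; h_4 = 5; cx_5 = 10.5; cy_5 = 8; r_5 = 1; h_5 = 2.5; cx_6 = 8; cy_6 = 7.5; cz_6 = 0.5; r_6 = 2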